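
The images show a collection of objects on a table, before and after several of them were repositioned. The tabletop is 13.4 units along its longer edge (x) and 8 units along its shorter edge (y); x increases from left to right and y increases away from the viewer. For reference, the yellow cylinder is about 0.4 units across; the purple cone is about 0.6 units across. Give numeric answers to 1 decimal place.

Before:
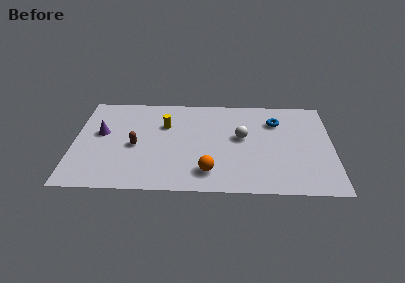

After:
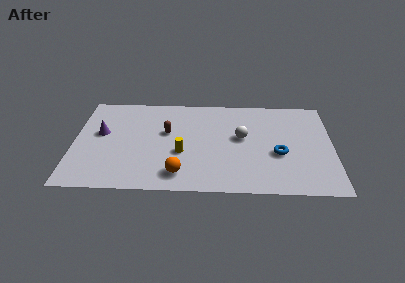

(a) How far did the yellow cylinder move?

2.5

The yellow cylinder was near (4.7, 5.4) before and (5.6, 3.1) after, so it travelled √(0.9² + 2.3²) ≈ 2.5 units.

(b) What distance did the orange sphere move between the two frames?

1.5

From (7.0, 1.6) to (5.5, 1.4), the orange sphere covered √(1.5² + 0.2²) ≈ 1.5 units.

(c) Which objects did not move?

the white sphere and the purple cone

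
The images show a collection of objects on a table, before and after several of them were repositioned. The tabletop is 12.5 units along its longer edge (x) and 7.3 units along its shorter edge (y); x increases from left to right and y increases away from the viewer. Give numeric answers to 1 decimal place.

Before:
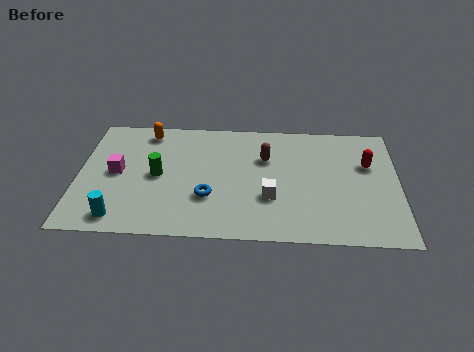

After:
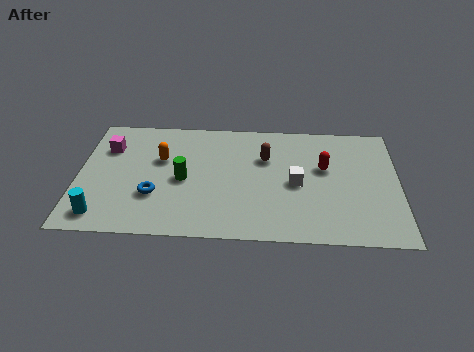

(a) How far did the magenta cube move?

1.6

The magenta cube was near (1.5, 3.7) before and (1.1, 5.2) after, so it travelled √(0.4² + 1.5²) ≈ 1.6 units.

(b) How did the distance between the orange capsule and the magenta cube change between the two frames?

-0.6

Before: roughly 2.8 units apart; after: 2.2. That's 0.6 units closer together.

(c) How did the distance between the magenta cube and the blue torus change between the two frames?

-0.4

The distance was about 3.8 in the first image and 3.4 in the second, so they moved 0.4 units closer together.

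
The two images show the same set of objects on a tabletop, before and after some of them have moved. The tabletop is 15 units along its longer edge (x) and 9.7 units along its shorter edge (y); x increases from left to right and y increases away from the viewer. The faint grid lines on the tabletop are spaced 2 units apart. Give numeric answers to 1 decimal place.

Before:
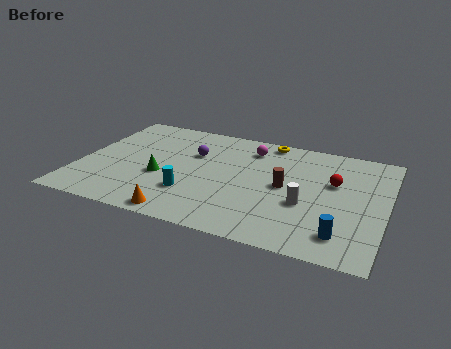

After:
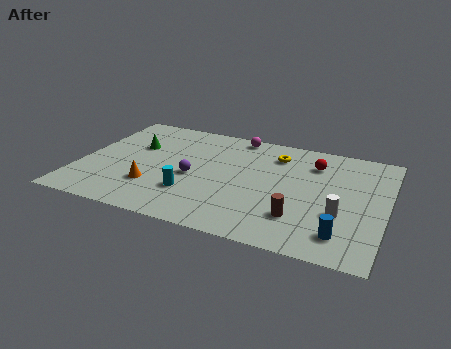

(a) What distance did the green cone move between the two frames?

2.9

From (4.1, 3.8) to (2.5, 6.2), the green cone covered √(1.6² + 2.4²) ≈ 2.9 units.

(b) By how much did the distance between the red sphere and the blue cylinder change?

+1.6

Before: roughly 4.3 units apart; after: 5.9. That's 1.6 units further apart.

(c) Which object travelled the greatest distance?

the green cone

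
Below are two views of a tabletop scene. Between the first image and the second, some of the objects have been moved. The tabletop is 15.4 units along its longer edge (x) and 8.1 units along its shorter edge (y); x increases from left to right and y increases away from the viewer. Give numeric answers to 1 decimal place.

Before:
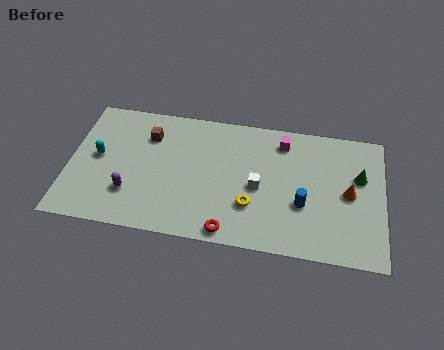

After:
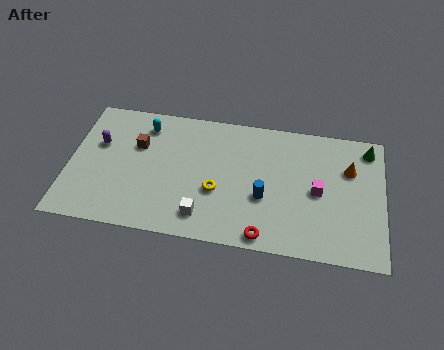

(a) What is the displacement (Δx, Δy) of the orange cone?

(0.0, 1.5)

From the two frames, the orange cone sits at roughly (13.7, 4.0) before and (13.7, 5.5) after.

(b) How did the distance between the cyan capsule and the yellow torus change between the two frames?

-2.7

They were about 7.8 units apart before and 5.1 after — 2.7 units closer together.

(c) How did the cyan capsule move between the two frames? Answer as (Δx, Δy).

(2.2, 2.3)

From the two frames, the cyan capsule sits at roughly (1.4, 4.3) before and (3.6, 6.6) after.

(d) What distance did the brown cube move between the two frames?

0.9

From (3.8, 6.0) to (3.3, 5.3), the brown cube covered √(0.5² + 0.7²) ≈ 0.9 units.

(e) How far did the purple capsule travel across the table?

3.3

The purple capsule was near (3.1, 2.3) before and (1.4, 5.1) after, so it travelled √(1.7² + 2.8²) ≈ 3.3 units.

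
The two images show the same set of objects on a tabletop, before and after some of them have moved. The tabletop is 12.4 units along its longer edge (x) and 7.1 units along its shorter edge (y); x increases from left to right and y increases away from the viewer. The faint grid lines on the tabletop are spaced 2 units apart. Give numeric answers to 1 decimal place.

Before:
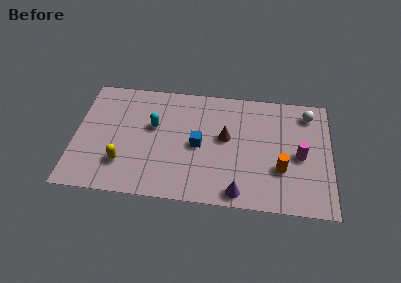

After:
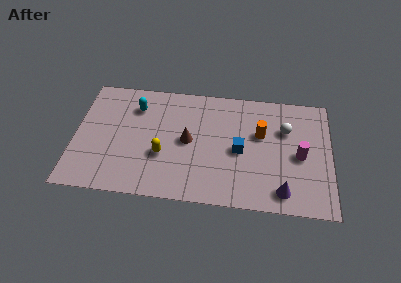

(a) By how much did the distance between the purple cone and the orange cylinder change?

+0.9

Before: roughly 2.6 units apart; after: 3.5. That's 0.9 units further apart.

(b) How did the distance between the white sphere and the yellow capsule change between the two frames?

-3.5

Before: roughly 9.8 units apart; after: 6.3. That's 3.5 units closer together.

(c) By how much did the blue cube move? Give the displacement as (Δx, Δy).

(2.0, -0.1)

The blue cube started near (6.0, 3.4) and ended near (8.0, 3.3).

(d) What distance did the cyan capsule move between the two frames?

1.4

From (3.8, 4.3) to (2.9, 5.4), the cyan capsule covered √(0.9² + 1.1²) ≈ 1.4 units.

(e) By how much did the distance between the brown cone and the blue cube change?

+1.1

Before: roughly 1.4 units apart; after: 2.5. That's 1.1 units further apart.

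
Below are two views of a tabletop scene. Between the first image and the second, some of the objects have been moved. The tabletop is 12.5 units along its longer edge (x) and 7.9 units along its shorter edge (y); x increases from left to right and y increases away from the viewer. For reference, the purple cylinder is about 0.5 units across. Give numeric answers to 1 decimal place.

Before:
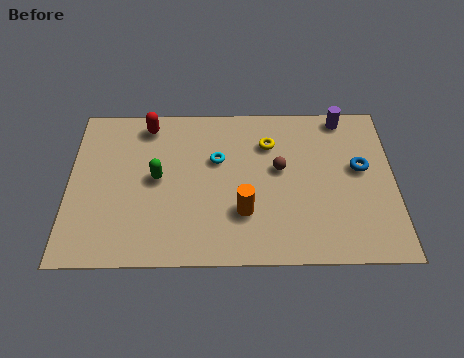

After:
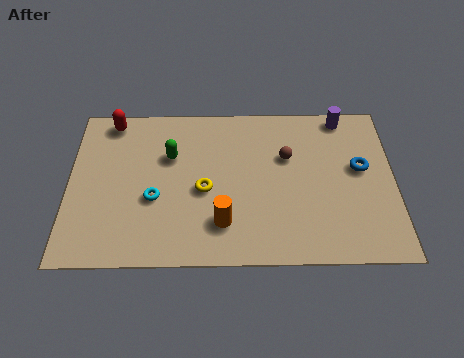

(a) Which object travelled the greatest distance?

the yellow torus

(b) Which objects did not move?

the purple cylinder and the blue torus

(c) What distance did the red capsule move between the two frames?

1.4

From (3.0, 6.8) to (1.6, 7.0), the red capsule covered √(1.4² + 0.2²) ≈ 1.4 units.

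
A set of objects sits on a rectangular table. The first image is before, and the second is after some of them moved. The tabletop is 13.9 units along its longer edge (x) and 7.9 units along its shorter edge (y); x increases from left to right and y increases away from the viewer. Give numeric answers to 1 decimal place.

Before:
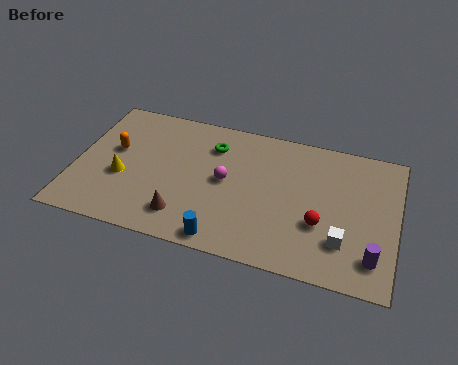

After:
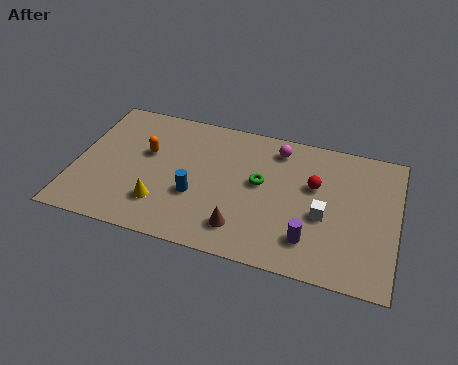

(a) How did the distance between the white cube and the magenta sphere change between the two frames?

-1.6

The distance was about 5.6 in the first image and 4.0 in the second, so they moved 1.6 units closer together.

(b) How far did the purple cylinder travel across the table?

2.7

The purple cylinder was near (13.0, 1.6) before and (10.3, 1.8) after, so it travelled √(2.7² + 0.2²) ≈ 2.7 units.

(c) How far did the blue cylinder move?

2.5

The blue cylinder was near (6.7, 0.8) before and (5.3, 2.9) after, so it travelled √(1.4² + 2.1²) ≈ 2.5 units.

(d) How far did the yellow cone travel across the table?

2.1

The yellow cone was near (2.1, 3.1) before and (3.9, 2.0) after, so it travelled √(1.8² + 1.1²) ≈ 2.1 units.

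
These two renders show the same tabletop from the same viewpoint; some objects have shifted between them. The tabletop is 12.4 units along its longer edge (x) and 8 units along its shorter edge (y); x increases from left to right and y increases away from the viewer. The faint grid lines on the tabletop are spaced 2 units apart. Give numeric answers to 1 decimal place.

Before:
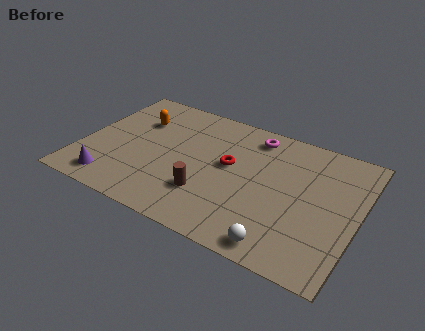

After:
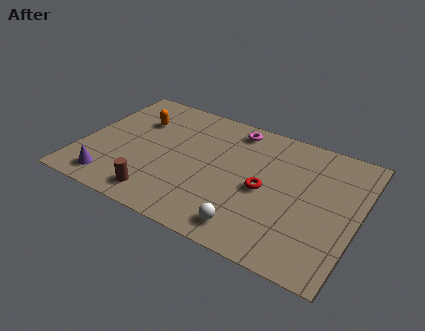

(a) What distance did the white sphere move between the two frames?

1.4

The white sphere was near (9.4, 0.9) before and (8.0, 1.2) after, so it travelled √(1.4² + 0.3²) ≈ 1.4 units.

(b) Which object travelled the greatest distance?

the brown cylinder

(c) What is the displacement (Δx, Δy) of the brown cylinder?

(-2.0, -1.1)

The brown cylinder started near (5.9, 2.3) and ended near (3.9, 1.2).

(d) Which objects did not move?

the orange capsule and the purple cone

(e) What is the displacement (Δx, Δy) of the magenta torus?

(-0.9, 0.1)

The magenta torus started near (7.4, 6.8) and ended near (6.5, 6.9).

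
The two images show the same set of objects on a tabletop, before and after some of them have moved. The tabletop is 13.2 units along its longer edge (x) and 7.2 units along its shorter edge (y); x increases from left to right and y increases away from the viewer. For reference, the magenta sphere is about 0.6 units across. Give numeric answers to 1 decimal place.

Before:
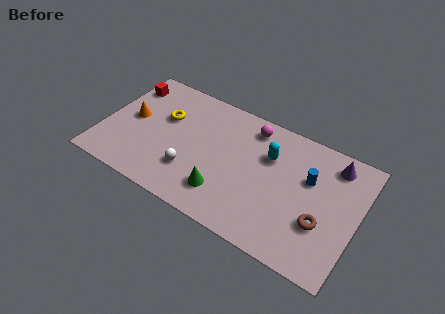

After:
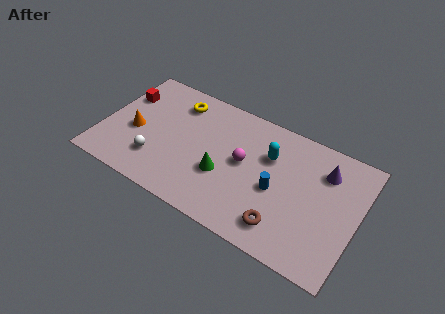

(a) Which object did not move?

the cyan capsule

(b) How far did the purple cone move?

0.7

The purple cone was near (11.7, 6.0) before and (11.3, 5.4) after, so it travelled √(0.4² + 0.6²) ≈ 0.7 units.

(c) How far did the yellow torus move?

1.3

The yellow torus was near (3.0, 4.6) before and (3.5, 5.8) after, so it travelled √(0.5² + 1.2²) ≈ 1.3 units.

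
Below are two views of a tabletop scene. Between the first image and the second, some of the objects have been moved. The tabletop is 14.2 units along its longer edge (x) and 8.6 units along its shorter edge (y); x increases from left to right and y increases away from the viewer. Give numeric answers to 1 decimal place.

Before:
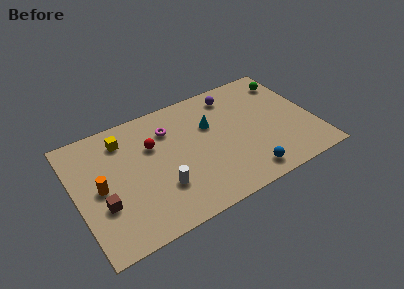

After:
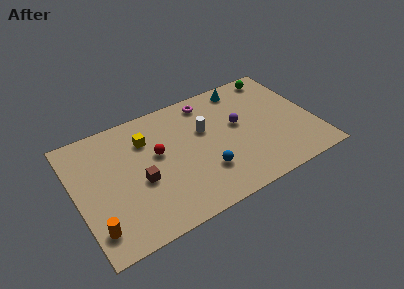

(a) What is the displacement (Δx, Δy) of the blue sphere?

(-2.3, 1.3)

From the two frames, the blue sphere sits at roughly (9.7, 1.2) before and (7.4, 2.5) after.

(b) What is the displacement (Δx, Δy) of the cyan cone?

(2.3, 1.9)

The cyan cone started near (8.2, 5.6) and ended near (10.5, 7.5).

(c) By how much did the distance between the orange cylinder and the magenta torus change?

+4.5

The distance was about 4.9 in the first image and 9.4 in the second, so they moved 4.5 units further apart.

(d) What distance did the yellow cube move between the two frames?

1.4

The yellow cube was near (3.1, 6.9) before and (4.4, 6.3) after, so it travelled √(1.3² + 0.6²) ≈ 1.4 units.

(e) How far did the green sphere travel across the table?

0.9

The green sphere moved from about (13.2, 6.9) to (12.6, 7.6), a distance of √(0.6² + 0.7²) ≈ 0.9.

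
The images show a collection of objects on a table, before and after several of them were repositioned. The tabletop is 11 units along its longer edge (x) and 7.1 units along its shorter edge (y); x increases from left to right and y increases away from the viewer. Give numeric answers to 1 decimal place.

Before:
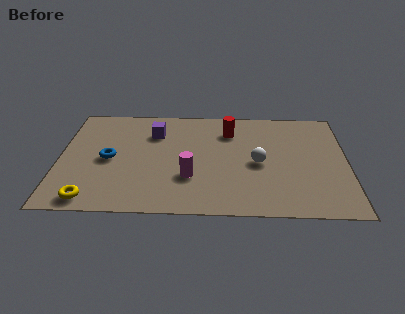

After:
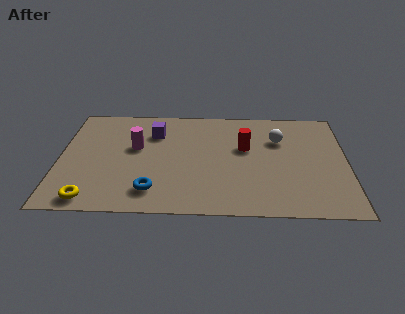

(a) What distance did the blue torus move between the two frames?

2.6

The blue torus moved from about (1.9, 3.4) to (3.6, 1.4), a distance of √(1.7² + 2.0²) ≈ 2.6.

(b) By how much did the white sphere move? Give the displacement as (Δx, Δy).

(0.8, 1.6)

The white sphere was at about (7.6, 3.3) and moved to about (8.4, 4.9).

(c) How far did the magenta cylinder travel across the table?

2.8

The magenta cylinder was near (5.0, 2.3) before and (2.9, 4.2) after, so it travelled √(2.1² + 1.9²) ≈ 2.8 units.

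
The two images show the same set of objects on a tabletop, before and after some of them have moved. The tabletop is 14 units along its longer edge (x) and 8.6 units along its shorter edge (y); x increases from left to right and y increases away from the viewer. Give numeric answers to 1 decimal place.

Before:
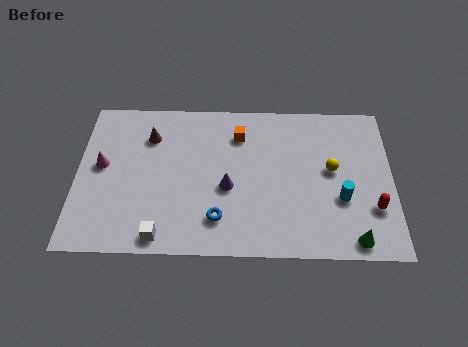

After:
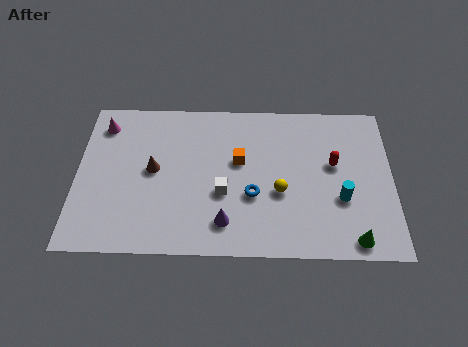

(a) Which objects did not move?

the cyan cylinder and the green cone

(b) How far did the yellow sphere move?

2.6

The yellow sphere was near (11.3, 4.7) before and (9.0, 3.4) after, so it travelled √(2.3² + 1.3²) ≈ 2.6 units.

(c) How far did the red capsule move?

2.9

The red capsule moved from about (13.1, 2.6) to (11.4, 5.0), a distance of √(1.7² + 2.4²) ≈ 2.9.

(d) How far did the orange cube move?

1.5

The orange cube moved from about (7.2, 6.6) to (7.2, 5.1), a distance of √(0.0² + 1.5²) ≈ 1.5.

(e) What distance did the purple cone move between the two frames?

1.9

The purple cone was near (6.7, 3.6) before and (6.6, 1.7) after, so it travelled √(0.1² + 1.9²) ≈ 1.9 units.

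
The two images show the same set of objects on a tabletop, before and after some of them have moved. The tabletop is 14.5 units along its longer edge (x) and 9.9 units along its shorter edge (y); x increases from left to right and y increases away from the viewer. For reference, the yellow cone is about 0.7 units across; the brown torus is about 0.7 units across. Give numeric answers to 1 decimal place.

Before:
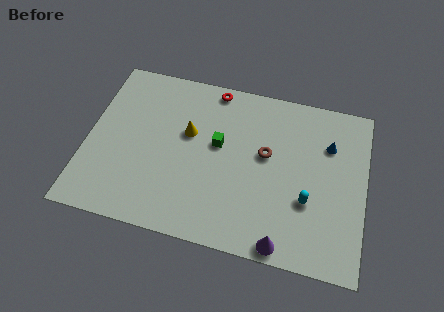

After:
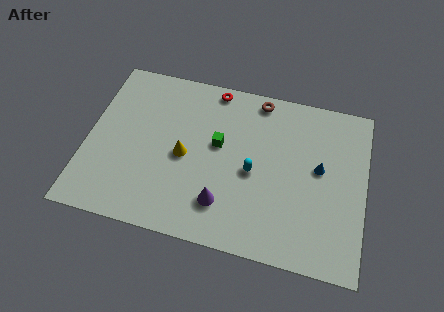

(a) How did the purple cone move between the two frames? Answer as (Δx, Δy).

(-3.2, 1.5)

The purple cone started near (10.5, 0.8) and ended near (7.3, 2.3).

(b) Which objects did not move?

the green cube and the red torus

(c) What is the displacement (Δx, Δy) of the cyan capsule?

(-2.9, 1.0)

The cyan capsule started near (11.6, 3.5) and ended near (8.7, 4.5).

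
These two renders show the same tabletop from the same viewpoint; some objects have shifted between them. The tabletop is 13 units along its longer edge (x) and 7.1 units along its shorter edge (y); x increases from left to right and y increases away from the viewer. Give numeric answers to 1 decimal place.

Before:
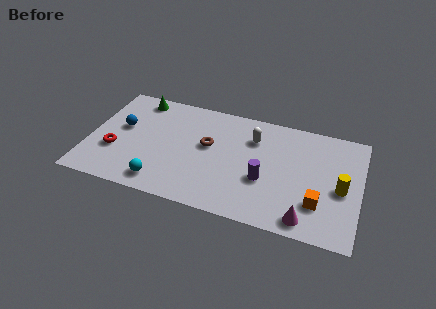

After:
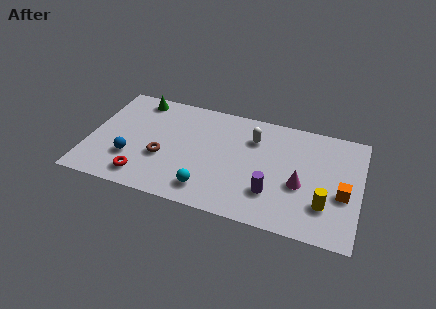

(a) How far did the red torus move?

2.0

The red torus moved from about (1.3, 2.5) to (2.8, 1.2), a distance of √(1.5² + 1.3²) ≈ 2.0.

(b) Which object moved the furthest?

the brown torus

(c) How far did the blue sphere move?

2.0

From (1.5, 4.1) to (2.1, 2.2), the blue sphere covered √(0.6² + 1.9²) ≈ 2.0 units.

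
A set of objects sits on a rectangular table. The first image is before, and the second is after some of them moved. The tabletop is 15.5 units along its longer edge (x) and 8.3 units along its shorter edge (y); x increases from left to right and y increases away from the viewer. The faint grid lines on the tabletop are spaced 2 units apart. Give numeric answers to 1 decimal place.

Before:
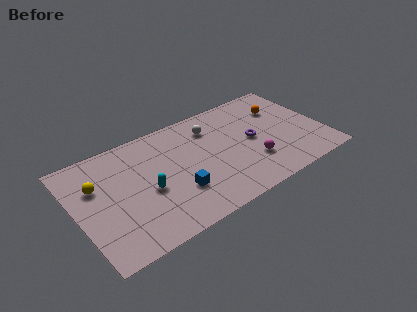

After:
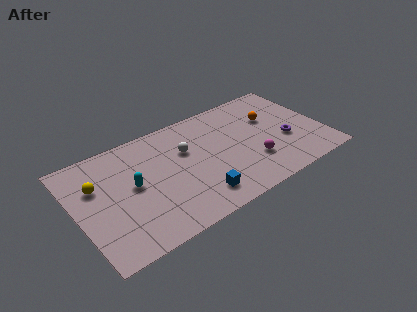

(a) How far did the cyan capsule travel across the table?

1.1

From (4.3, 3.6) to (3.5, 4.4), the cyan capsule covered √(0.8² + 0.8²) ≈ 1.1 units.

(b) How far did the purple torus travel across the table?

2.2

The purple torus was near (11.1, 4.2) before and (13.1, 3.2) after, so it travelled √(2.0² + 1.0²) ≈ 2.2 units.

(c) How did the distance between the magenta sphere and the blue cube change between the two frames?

-1.0

Before: roughly 4.8 units apart; after: 3.8. That's 1.0 units closer together.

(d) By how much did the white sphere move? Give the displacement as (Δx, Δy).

(-1.8, -1.0)

From the two frames, the white sphere sits at roughly (8.8, 6.4) before and (7.0, 5.4) after.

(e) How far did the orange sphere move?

0.9

The orange sphere was near (13.3, 5.9) before and (12.5, 5.4) after, so it travelled √(0.8² + 0.5²) ≈ 0.9 units.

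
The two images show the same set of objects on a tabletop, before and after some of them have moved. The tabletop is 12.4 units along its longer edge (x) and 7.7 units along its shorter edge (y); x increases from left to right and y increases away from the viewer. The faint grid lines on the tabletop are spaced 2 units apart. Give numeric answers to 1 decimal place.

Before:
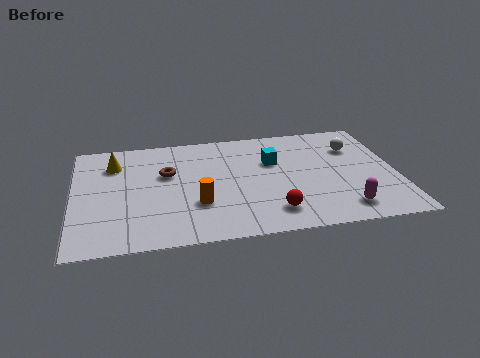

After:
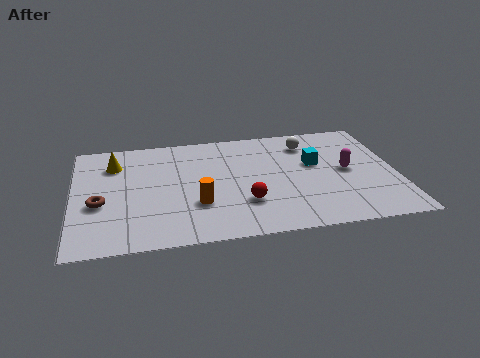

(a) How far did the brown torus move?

3.1

The brown torus moved from about (3.6, 4.8) to (1.0, 3.1), a distance of √(2.6² + 1.7²) ≈ 3.1.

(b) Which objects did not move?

the orange cylinder and the yellow cone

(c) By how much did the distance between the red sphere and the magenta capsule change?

+1.6

They were about 2.7 units apart before and 4.3 after — 1.6 units further apart.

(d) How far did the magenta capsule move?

2.6

From (10.2, 1.3) to (10.5, 3.9), the magenta capsule covered √(0.3² + 2.6²) ≈ 2.6 units.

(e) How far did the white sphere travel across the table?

1.9

The white sphere moved from about (10.9, 5.5) to (9.1, 6.1), a distance of √(1.8² + 0.6²) ≈ 1.9.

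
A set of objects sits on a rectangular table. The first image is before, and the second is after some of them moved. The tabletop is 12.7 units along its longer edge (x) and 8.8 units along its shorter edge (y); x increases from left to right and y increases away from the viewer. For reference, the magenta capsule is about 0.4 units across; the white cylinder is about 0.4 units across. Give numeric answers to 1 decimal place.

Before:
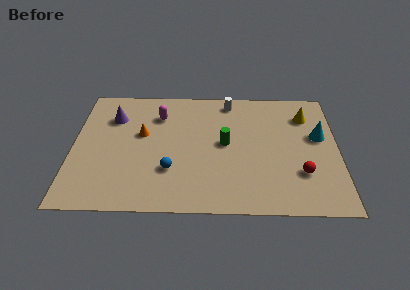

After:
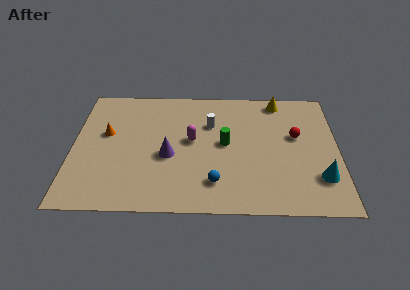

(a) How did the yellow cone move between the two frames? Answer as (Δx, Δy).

(-1.3, 1.1)

The yellow cone started near (11.2, 6.7) and ended near (9.9, 7.8).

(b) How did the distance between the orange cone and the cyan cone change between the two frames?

+2.1

The distance was about 8.5 in the first image and 10.6 in the second, so they moved 2.1 units further apart.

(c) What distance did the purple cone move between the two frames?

3.8

From (1.9, 6.4) to (4.6, 3.7), the purple cone covered √(2.7² + 2.7²) ≈ 3.8 units.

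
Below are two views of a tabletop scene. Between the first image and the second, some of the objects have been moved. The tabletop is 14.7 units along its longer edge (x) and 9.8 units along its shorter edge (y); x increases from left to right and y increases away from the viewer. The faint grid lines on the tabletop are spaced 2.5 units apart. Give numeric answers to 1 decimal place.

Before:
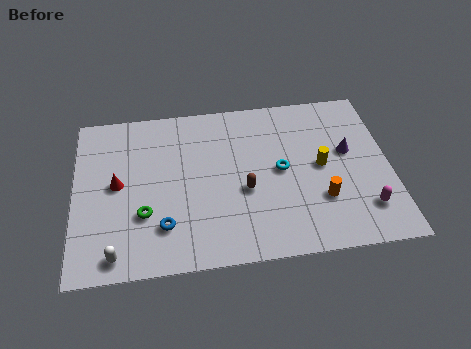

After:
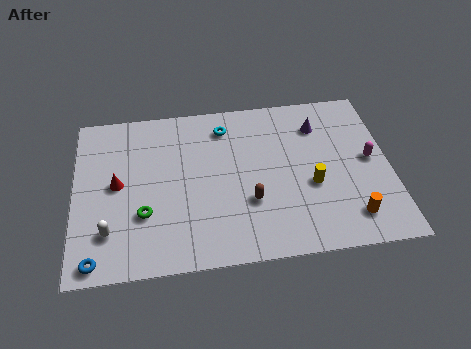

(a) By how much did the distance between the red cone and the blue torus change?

+0.9

The distance was about 3.4 in the first image and 4.3 in the second, so they moved 0.9 units further apart.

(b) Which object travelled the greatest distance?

the cyan torus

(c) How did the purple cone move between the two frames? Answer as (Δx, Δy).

(-1.3, 1.8)

The purple cone was at about (12.8, 5.7) and moved to about (11.5, 7.5).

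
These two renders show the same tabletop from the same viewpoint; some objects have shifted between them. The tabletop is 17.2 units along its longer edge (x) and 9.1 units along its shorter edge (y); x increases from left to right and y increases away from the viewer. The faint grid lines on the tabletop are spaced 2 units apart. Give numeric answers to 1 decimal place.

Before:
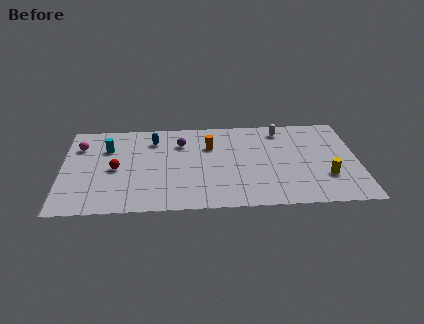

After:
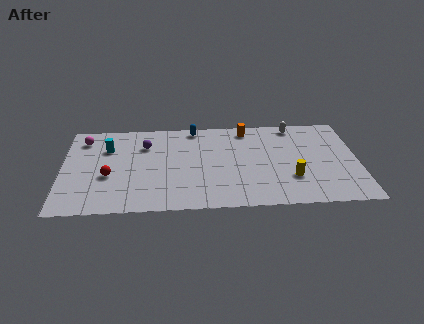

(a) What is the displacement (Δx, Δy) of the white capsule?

(0.8, 0.4)

From the two frames, the white capsule sits at roughly (12.8, 7.7) before and (13.6, 8.1) after.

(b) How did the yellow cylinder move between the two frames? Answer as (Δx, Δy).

(-2.0, 0.0)

The yellow cylinder was at about (15.3, 2.8) and moved to about (13.3, 2.8).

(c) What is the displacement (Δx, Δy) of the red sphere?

(-0.4, -0.7)

The red sphere started near (3.1, 4.3) and ended near (2.7, 3.6).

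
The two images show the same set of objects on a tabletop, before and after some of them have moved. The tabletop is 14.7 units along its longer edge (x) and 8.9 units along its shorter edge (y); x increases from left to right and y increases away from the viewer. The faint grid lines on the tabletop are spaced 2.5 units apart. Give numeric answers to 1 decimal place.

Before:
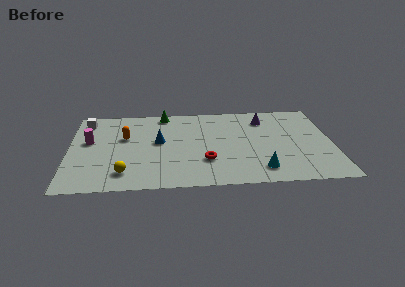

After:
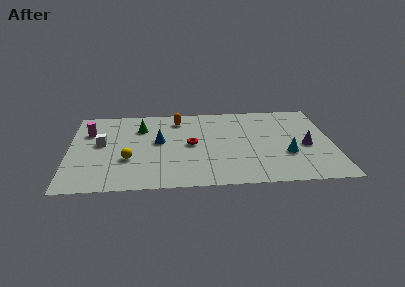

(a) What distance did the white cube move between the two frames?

2.7

The white cube was near (0.9, 7.4) before and (1.8, 4.9) after, so it travelled √(0.9² + 2.5²) ≈ 2.7 units.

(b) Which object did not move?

the blue cone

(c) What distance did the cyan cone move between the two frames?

2.1

The cyan cone moved from about (10.6, 1.6) to (12.1, 3.1), a distance of √(1.5² + 1.5²) ≈ 2.1.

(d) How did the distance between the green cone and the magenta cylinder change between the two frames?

-2.1

They were about 5.0 units apart before and 2.9 after — 2.1 units closer together.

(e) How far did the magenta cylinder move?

1.0

From (1.1, 5.2) to (1.1, 6.2), the magenta cylinder covered √(0.0² + 1.0²) ≈ 1.0 units.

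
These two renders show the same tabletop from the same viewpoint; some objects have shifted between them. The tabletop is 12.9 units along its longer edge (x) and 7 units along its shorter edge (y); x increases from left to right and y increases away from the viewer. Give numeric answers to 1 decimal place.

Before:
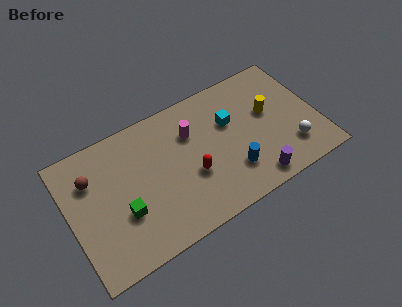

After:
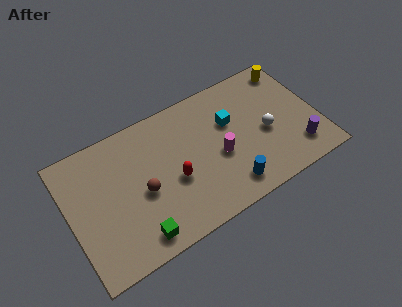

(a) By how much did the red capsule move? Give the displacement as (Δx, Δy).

(-0.9, 0.2)

The red capsule started near (6.2, 2.7) and ended near (5.3, 2.9).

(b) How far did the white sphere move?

1.8

From (11.3, 1.7) to (10.2, 3.1), the white sphere covered √(1.1² + 1.4²) ≈ 1.8 units.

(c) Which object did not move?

the cyan cube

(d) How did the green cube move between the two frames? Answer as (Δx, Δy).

(0.5, -1.5)

The green cube started near (2.6, 2.5) and ended near (3.1, 1.0).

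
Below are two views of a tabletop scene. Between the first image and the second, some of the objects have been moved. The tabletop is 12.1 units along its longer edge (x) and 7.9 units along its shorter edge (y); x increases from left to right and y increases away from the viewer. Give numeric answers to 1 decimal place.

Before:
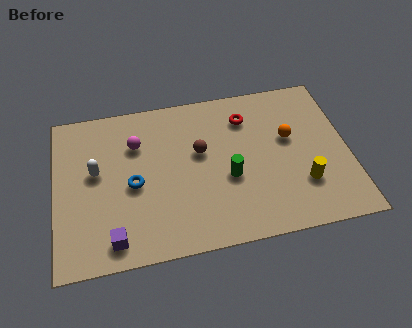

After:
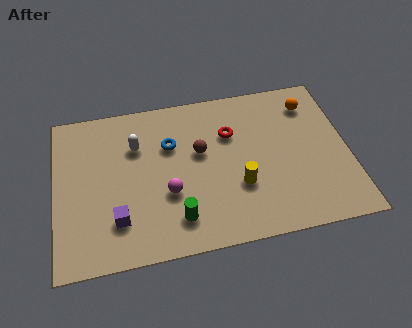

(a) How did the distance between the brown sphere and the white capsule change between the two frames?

-1.6

They were about 4.3 units apart before and 2.7 after — 1.6 units closer together.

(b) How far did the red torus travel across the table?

1.0

The red torus was near (8.0, 6.1) before and (7.3, 5.4) after, so it travelled √(0.7² + 0.7²) ≈ 1.0 units.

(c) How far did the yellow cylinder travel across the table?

2.6

From (10.1, 2.3) to (7.5, 2.7), the yellow cylinder covered √(2.6² + 0.4²) ≈ 2.6 units.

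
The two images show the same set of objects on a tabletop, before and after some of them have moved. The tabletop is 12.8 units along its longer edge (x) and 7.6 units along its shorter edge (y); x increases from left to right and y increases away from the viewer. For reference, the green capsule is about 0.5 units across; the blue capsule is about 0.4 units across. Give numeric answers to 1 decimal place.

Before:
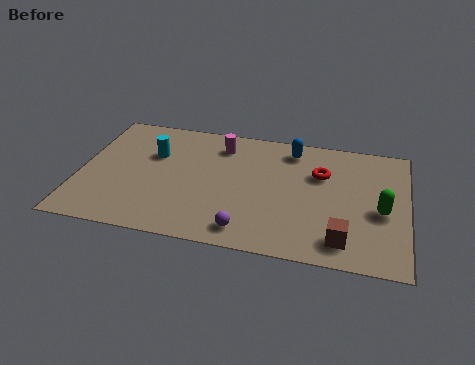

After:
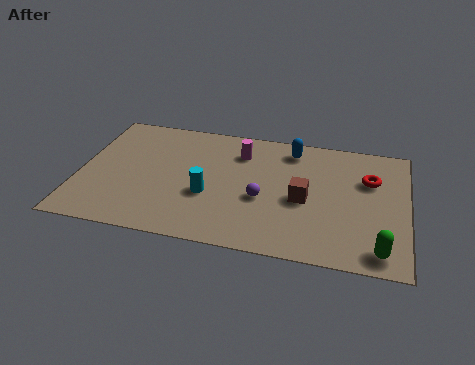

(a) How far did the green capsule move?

2.3

The green capsule moved from about (11.8, 3.3) to (11.8, 1.0), a distance of √(0.0² + 2.3²) ≈ 2.3.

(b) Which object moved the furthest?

the cyan cylinder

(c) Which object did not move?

the blue capsule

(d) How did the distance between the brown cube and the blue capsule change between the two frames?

-2.5

They were about 5.6 units apart before and 3.1 after — 2.5 units closer together.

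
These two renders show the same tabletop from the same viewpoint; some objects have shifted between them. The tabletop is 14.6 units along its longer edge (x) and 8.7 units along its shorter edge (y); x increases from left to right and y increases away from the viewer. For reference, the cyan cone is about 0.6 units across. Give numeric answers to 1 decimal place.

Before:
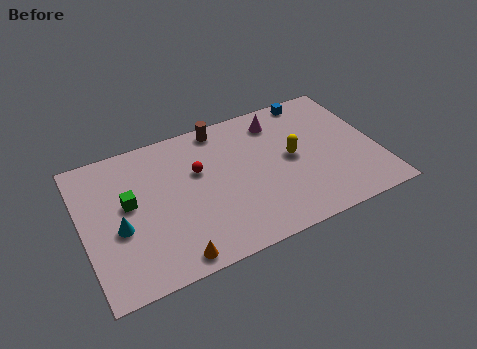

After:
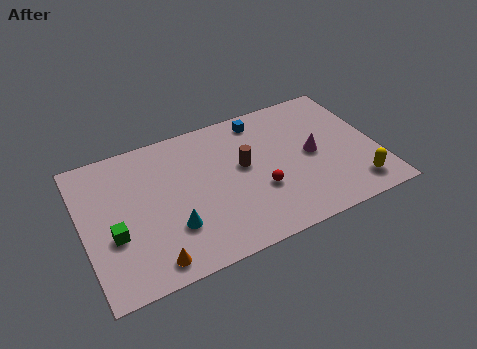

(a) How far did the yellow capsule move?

4.1

From (10.4, 4.5) to (13.2, 1.5), the yellow capsule covered √(2.8² + 3.0²) ≈ 4.1 units.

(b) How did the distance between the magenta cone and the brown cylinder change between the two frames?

+0.6

Before: roughly 2.9 units apart; after: 3.5. That's 0.6 units further apart.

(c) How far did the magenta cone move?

3.1

From (10.0, 7.1) to (11.4, 4.3), the magenta cone covered √(1.4² + 2.8²) ≈ 3.1 units.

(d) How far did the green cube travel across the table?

1.8

The green cube was near (2.3, 4.9) before and (1.4, 3.3) after, so it travelled √(0.9² + 1.6²) ≈ 1.8 units.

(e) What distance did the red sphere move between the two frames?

3.7

The red sphere was near (5.8, 5.5) before and (8.6, 3.1) after, so it travelled √(2.8² + 2.4²) ≈ 3.7 units.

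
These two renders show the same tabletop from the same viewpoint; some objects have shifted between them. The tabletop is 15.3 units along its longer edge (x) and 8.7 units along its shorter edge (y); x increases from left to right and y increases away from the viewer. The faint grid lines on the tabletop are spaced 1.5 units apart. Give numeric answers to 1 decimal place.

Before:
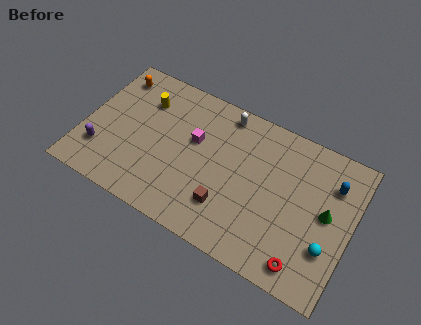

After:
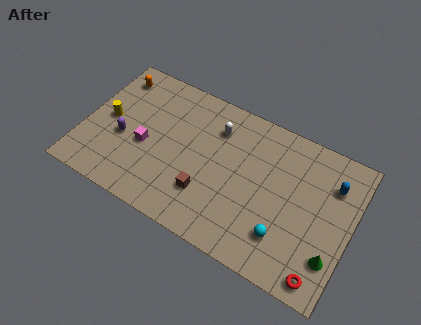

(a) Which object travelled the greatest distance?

the magenta cube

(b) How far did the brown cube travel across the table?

1.2

From (8.5, 2.3) to (7.3, 2.5), the brown cube covered √(1.2² + 0.2²) ≈ 1.2 units.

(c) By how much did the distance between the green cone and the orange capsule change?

+1.2

Before: roughly 13.0 units apart; after: 14.2. That's 1.2 units further apart.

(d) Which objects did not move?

the orange capsule and the blue capsule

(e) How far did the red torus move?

1.0

The red torus was near (13.1, 1.2) before and (14.1, 1.0) after, so it travelled √(1.0² + 0.2²) ≈ 1.0 units.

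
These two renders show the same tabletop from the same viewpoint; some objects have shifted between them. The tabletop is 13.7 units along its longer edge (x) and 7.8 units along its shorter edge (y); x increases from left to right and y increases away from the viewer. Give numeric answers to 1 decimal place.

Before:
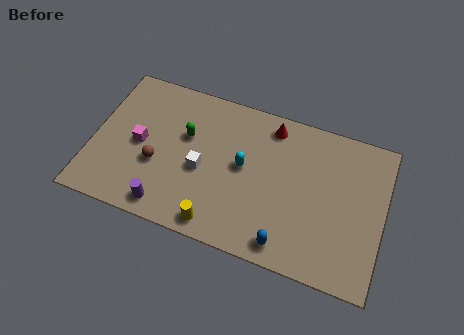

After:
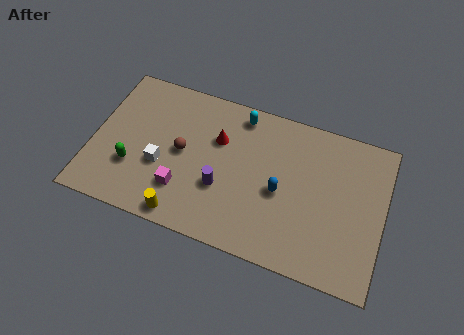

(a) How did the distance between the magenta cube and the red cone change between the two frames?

-3.3

Before: roughly 6.7 units apart; after: 3.4. That's 3.3 units closer together.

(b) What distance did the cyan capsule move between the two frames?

2.6

The cyan capsule was near (7.1, 4.2) before and (6.7, 6.8) after, so it travelled √(0.4² + 2.6²) ≈ 2.6 units.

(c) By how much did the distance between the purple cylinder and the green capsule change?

+0.3

Before: roughly 3.9 units apart; after: 4.2. That's 0.3 units further apart.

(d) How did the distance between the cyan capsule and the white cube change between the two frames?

+3.0

Before: roughly 2.1 units apart; after: 5.1. That's 3.0 units further apart.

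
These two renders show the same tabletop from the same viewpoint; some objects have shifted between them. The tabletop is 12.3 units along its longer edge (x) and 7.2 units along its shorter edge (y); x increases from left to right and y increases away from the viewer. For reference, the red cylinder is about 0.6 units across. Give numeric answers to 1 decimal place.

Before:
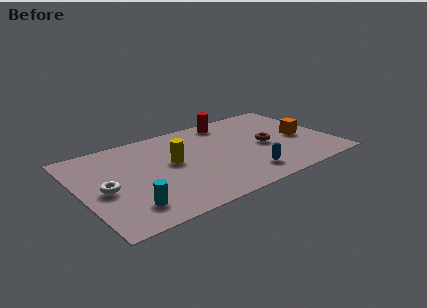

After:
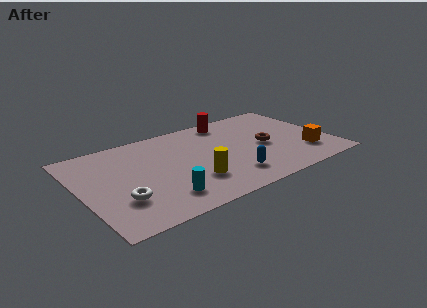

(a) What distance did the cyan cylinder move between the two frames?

1.6

The cyan cylinder was near (2.0, 1.5) before and (3.6, 1.5) after, so it travelled √(1.6² + 0.0²) ≈ 1.6 units.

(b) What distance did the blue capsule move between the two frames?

0.7

The blue capsule moved from about (7.7, 1.4) to (7.0, 1.6), a distance of √(0.7² + 0.2²) ≈ 0.7.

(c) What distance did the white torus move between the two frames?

1.3

From (1.1, 3.3) to (1.7, 2.2), the white torus covered √(0.6² + 1.1²) ≈ 1.3 units.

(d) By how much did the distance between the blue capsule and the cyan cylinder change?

-2.3

Before: roughly 5.7 units apart; after: 3.4. That's 2.3 units closer together.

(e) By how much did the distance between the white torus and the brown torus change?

-0.5

Before: roughly 8.0 units apart; after: 7.5. That's 0.5 units closer together.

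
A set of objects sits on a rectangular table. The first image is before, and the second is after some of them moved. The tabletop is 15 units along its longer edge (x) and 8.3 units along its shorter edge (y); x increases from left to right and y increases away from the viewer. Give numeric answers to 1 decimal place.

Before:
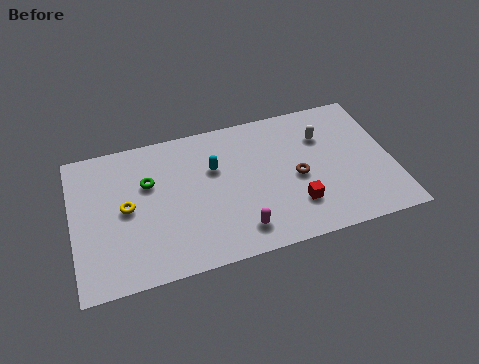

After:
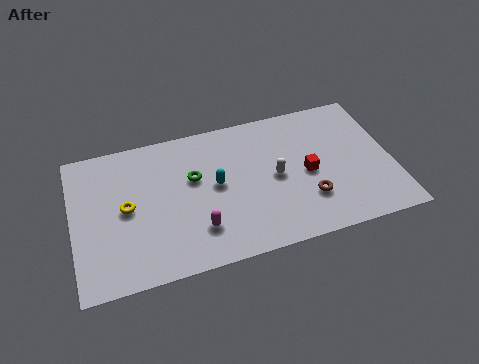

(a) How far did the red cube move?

1.8

The red cube moved from about (10.3, 2.2) to (11.0, 3.9), a distance of √(0.7² + 1.7²) ≈ 1.8.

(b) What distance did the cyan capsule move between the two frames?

1.0

The cyan capsule moved from about (6.7, 5.4) to (6.7, 4.4), a distance of √(0.0² + 1.0²) ≈ 1.0.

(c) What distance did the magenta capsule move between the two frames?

2.0

From (7.6, 1.5) to (5.7, 2.1), the magenta capsule covered √(1.9² + 0.6²) ≈ 2.0 units.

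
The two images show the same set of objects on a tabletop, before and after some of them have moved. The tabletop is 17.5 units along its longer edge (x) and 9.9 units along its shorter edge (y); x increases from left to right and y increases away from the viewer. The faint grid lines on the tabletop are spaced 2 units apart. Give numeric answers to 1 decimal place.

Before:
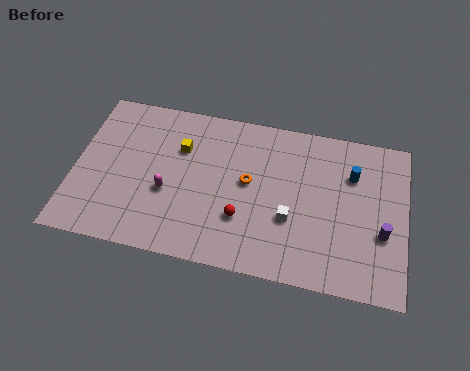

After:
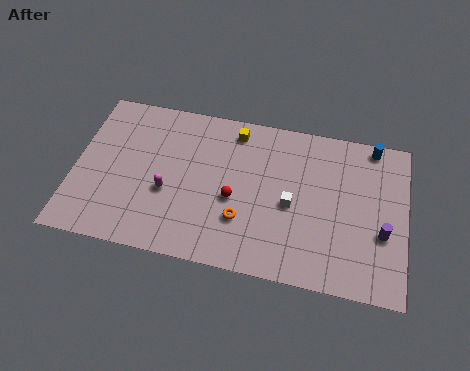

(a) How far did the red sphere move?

1.2

From (9.0, 3.1) to (8.5, 4.2), the red sphere covered √(0.5² + 1.1²) ≈ 1.2 units.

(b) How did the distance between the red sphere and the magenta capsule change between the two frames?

-0.6

The distance was about 4.1 in the first image and 3.5 in the second, so they moved 0.6 units closer together.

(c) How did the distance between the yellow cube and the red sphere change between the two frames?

-0.8

They were about 5.1 units apart before and 4.3 after — 0.8 units closer together.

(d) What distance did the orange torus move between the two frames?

2.4

The orange torus was near (9.2, 5.4) before and (9.0, 3.0) after, so it travelled √(0.2² + 2.4²) ≈ 2.4 units.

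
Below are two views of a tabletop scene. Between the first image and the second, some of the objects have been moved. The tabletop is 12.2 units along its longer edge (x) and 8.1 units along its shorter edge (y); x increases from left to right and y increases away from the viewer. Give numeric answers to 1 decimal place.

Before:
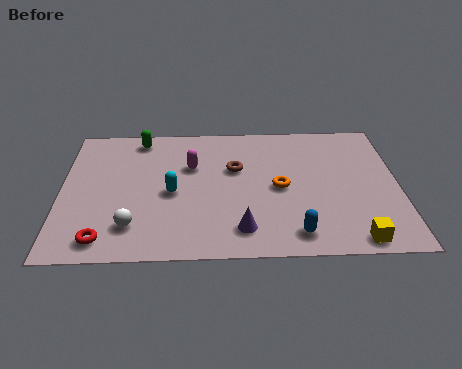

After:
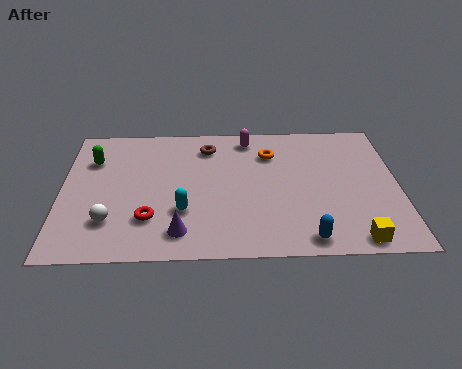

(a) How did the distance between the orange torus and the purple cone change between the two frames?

+2.9

Before: roughly 2.8 units apart; after: 5.7. That's 2.9 units further apart.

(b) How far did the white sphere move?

0.9

From (2.6, 1.8) to (1.8, 2.1), the white sphere covered √(0.8² + 0.3²) ≈ 0.9 units.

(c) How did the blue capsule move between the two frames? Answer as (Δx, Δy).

(0.4, -0.3)

The blue capsule was at about (8.4, 1.2) and moved to about (8.8, 0.9).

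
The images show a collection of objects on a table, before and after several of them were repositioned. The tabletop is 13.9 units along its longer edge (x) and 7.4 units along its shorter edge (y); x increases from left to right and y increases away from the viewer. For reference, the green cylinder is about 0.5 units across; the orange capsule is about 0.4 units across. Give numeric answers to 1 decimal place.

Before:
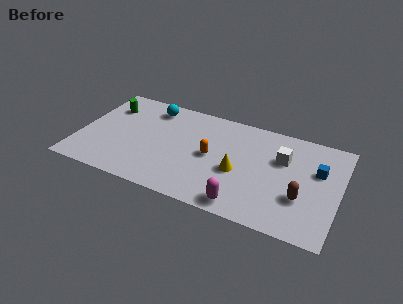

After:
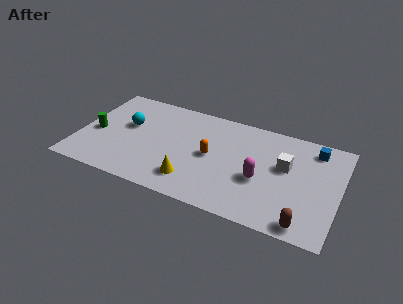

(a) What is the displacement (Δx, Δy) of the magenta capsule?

(0.7, 2.1)

The magenta capsule was at about (9.1, 0.9) and moved to about (9.8, 3.0).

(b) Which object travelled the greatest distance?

the yellow cone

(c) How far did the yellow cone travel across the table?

2.7

The yellow cone moved from about (8.6, 3.1) to (6.3, 1.6), a distance of √(2.3² + 1.5²) ≈ 2.7.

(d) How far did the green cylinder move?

2.2

From (1.3, 5.5) to (0.9, 3.3), the green cylinder covered √(0.4² + 2.2²) ≈ 2.2 units.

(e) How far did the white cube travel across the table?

0.5

The white cube was near (10.8, 4.9) before and (11.0, 4.4) after, so it travelled √(0.2² + 0.5²) ≈ 0.5 units.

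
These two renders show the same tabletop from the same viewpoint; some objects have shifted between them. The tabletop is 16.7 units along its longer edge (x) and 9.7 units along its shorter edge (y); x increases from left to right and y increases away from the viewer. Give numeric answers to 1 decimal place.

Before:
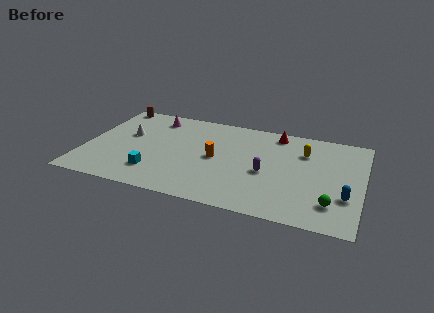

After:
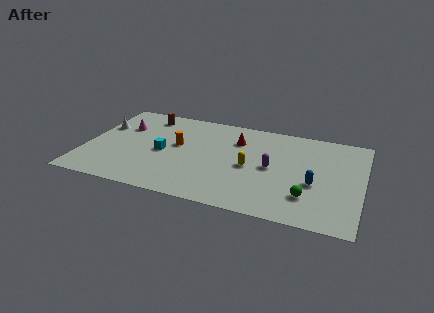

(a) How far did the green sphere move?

1.4

The green sphere was near (15.0, 2.2) before and (13.6, 2.5) after, so it travelled √(1.4² + 0.3²) ≈ 1.4 units.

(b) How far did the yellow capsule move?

4.0

The yellow capsule moved from about (13.1, 7.0) to (10.0, 4.5), a distance of √(3.1² + 2.5²) ≈ 4.0.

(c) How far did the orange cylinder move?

2.5

The orange cylinder moved from about (7.9, 4.8) to (5.5, 5.5), a distance of √(2.4² + 0.7²) ≈ 2.5.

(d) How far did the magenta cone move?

2.3

From (3.8, 8.1) to (2.0, 6.6), the magenta cone covered √(1.8² + 1.5²) ≈ 2.3 units.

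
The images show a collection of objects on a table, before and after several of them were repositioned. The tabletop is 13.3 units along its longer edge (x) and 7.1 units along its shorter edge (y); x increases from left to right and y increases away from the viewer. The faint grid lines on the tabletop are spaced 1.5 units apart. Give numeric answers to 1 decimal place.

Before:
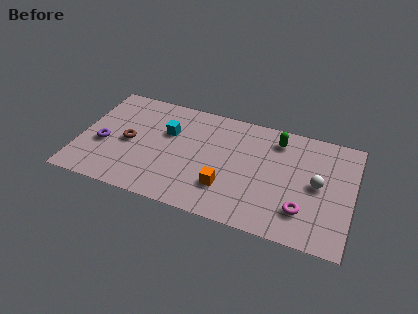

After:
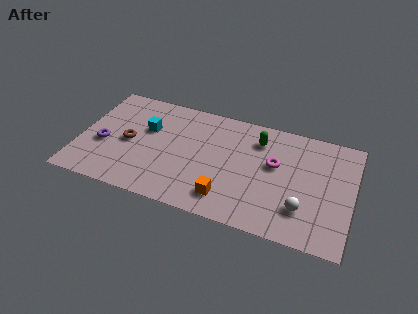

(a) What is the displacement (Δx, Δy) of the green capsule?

(-0.9, -0.3)

The green capsule was at about (9.5, 5.8) and moved to about (8.6, 5.5).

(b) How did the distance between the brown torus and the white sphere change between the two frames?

-0.5

Before: roughly 9.2 units apart; after: 8.7. That's 0.5 units closer together.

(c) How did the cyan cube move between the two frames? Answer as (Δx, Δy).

(-1.0, -0.1)

The cyan cube was at about (4.2, 4.6) and moved to about (3.2, 4.5).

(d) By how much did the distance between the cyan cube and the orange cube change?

+1.2

Before: roughly 4.0 units apart; after: 5.2. That's 1.2 units further apart.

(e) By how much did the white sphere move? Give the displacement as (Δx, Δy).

(-0.6, -1.7)

The white sphere was at about (11.6, 3.6) and moved to about (11.0, 1.9).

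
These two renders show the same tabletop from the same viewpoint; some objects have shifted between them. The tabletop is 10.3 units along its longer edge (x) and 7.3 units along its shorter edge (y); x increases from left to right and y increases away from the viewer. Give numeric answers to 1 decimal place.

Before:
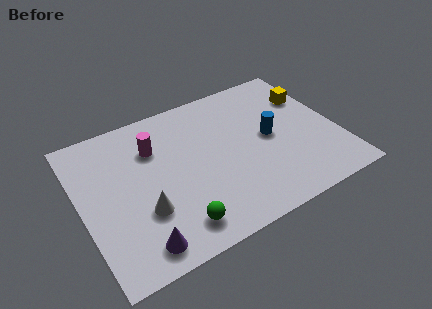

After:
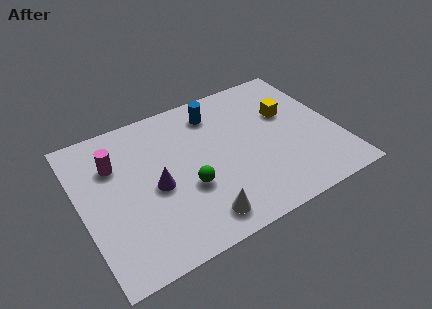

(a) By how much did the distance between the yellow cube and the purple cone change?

-2.9

They were about 8.6 units apart before and 5.7 after — 2.9 units closer together.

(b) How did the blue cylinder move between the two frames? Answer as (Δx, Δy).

(-1.9, 2.2)

From the two frames, the blue cylinder sits at roughly (7.6, 3.7) before and (5.7, 5.9) after.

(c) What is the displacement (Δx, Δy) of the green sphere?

(0.7, 1.5)

The green sphere started near (3.4, 1.2) and ended near (4.1, 2.7).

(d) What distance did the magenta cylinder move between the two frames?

1.6

The magenta cylinder was near (3.1, 5.2) before and (1.5, 5.1) after, so it travelled √(1.6² + 0.1²) ≈ 1.6 units.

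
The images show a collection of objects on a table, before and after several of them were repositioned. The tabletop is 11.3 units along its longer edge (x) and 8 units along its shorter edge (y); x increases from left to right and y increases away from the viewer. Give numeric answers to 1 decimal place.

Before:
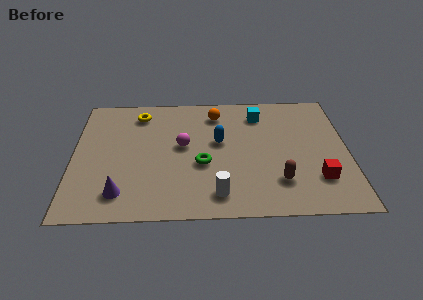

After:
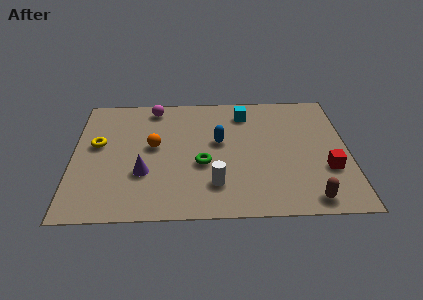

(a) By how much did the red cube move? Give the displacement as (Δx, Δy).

(0.4, 0.6)

From the two frames, the red cube sits at roughly (10.0, 2.1) before and (10.4, 2.7) after.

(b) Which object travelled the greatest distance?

the orange sphere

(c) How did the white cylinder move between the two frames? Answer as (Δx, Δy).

(-0.1, 0.6)

From the two frames, the white cylinder sits at roughly (5.9, 1.3) before and (5.8, 1.9) after.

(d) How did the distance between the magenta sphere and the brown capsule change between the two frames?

+4.2

Before: roughly 4.6 units apart; after: 8.8. That's 4.2 units further apart.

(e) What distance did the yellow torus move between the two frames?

2.6

From (2.7, 6.6) to (1.0, 4.6), the yellow torus covered √(1.7² + 2.0²) ≈ 2.6 units.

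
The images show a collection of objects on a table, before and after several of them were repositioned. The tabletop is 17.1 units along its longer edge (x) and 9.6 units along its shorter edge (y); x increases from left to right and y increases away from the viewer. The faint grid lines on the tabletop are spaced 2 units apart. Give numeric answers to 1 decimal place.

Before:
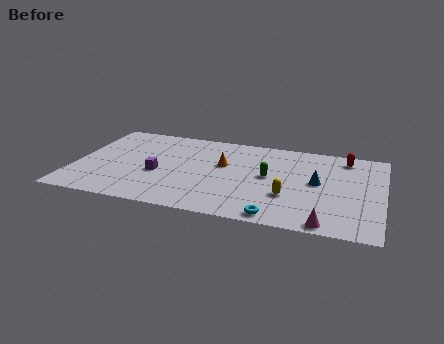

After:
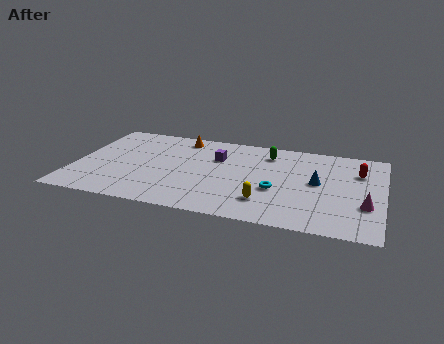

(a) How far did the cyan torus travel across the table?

2.8

The cyan torus moved from about (11.5, 0.9) to (11.3, 3.7), a distance of √(0.2² + 2.8²) ≈ 2.8.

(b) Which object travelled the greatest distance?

the purple cube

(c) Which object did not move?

the blue cone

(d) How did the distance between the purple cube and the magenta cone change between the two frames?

-1.0

The distance was about 10.0 in the first image and 9.0 in the second, so they moved 1.0 units closer together.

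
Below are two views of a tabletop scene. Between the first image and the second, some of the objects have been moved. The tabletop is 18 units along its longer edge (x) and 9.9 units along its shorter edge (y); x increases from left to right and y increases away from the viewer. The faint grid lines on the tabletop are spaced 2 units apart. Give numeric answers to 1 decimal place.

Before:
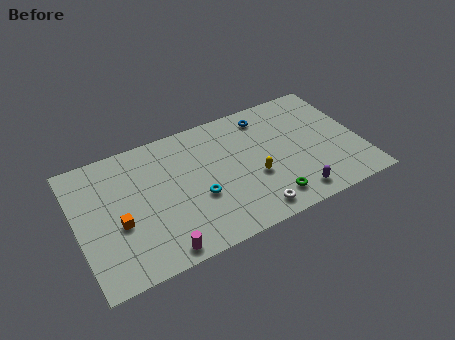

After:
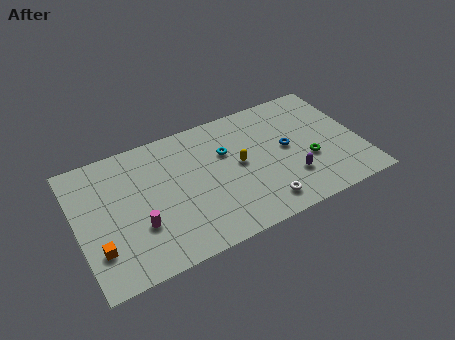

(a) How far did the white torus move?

0.8

The white torus was near (10.6, 1.3) before and (11.3, 1.6) after, so it travelled √(0.7² + 0.3²) ≈ 0.8 units.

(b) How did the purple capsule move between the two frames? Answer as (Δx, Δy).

(0.0, 1.4)

From the two frames, the purple capsule sits at roughly (13.3, 1.4) before and (13.3, 2.8) after.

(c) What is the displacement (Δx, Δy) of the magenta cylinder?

(-1.0, 2.3)

The magenta cylinder was at about (4.7, 1.0) and moved to about (3.7, 3.3).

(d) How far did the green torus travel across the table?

3.4

The green torus was near (11.8, 1.7) before and (14.6, 3.7) after, so it travelled √(2.8² + 2.0²) ≈ 3.4 units.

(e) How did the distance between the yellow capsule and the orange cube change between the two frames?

+0.9

The distance was about 8.6 in the first image and 9.5 in the second, so they moved 0.9 units further apart.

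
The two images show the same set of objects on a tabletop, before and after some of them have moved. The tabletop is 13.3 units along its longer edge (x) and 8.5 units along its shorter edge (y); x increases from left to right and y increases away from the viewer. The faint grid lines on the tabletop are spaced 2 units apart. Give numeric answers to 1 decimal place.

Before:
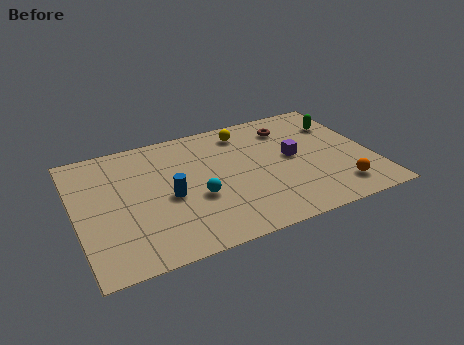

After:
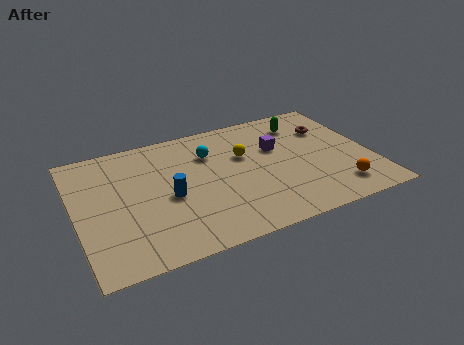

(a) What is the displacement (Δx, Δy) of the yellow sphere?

(-0.2, -1.7)

The yellow sphere started near (7.9, 7.1) and ended near (7.7, 5.4).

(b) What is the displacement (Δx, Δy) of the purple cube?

(-0.6, 0.9)

From the two frames, the purple cube sits at roughly (9.8, 4.5) before and (9.2, 5.4) after.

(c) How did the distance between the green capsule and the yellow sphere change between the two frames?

-1.2

They were about 4.4 units apart before and 3.2 after — 1.2 units closer together.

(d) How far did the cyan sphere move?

2.9

From (5.3, 3.3) to (6.2, 6.1), the cyan sphere covered √(0.9² + 2.8²) ≈ 2.9 units.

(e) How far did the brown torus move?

1.9

The brown torus was near (9.9, 6.7) before and (11.7, 6.0) after, so it travelled √(1.8² + 0.7²) ≈ 1.9 units.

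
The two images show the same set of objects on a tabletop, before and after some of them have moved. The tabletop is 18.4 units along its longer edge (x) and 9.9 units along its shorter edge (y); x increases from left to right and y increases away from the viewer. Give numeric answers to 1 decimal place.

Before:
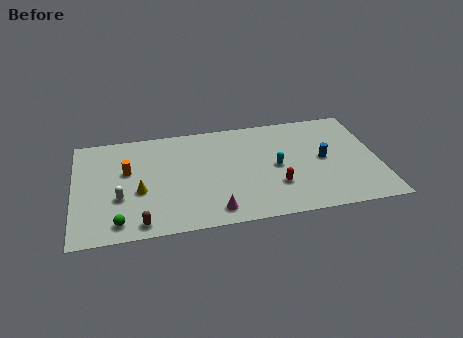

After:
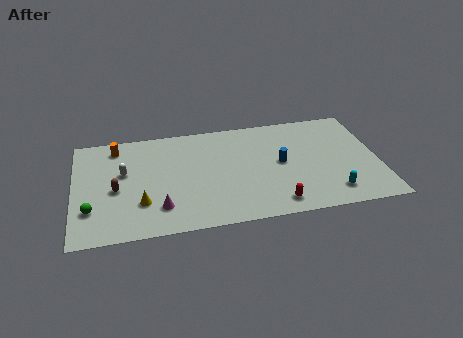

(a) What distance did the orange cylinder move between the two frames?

2.5

The orange cylinder moved from about (3.2, 6.0) to (2.6, 8.4), a distance of √(0.6² + 2.4²) ≈ 2.5.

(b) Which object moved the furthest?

the cyan capsule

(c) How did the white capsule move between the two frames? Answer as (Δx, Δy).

(0.3, 2.3)

The white capsule was at about (2.7, 3.6) and moved to about (3.0, 5.9).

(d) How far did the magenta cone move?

3.3

From (8.3, 1.4) to (5.1, 2.3), the magenta cone covered √(3.2² + 0.9²) ≈ 3.3 units.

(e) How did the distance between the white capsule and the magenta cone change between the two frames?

-1.8

Before: roughly 6.0 units apart; after: 4.2. That's 1.8 units closer together.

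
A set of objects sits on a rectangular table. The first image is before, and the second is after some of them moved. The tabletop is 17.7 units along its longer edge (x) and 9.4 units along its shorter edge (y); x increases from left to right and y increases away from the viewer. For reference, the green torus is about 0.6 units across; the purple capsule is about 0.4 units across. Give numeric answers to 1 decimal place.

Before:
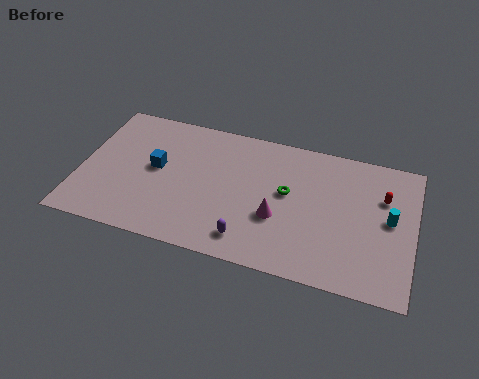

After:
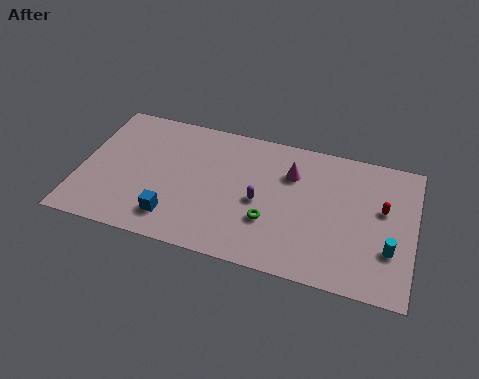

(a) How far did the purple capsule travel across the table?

2.7

The purple capsule moved from about (9.2, 1.6) to (9.6, 4.3), a distance of √(0.4² + 2.7²) ≈ 2.7.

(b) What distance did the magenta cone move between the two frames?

3.2

The magenta cone moved from about (10.6, 3.5) to (11.1, 6.7), a distance of √(0.5² + 3.2²) ≈ 3.2.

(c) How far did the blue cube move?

3.4

The blue cube was near (4.0, 5.1) before and (5.2, 1.9) after, so it travelled √(1.2² + 3.2²) ≈ 3.4 units.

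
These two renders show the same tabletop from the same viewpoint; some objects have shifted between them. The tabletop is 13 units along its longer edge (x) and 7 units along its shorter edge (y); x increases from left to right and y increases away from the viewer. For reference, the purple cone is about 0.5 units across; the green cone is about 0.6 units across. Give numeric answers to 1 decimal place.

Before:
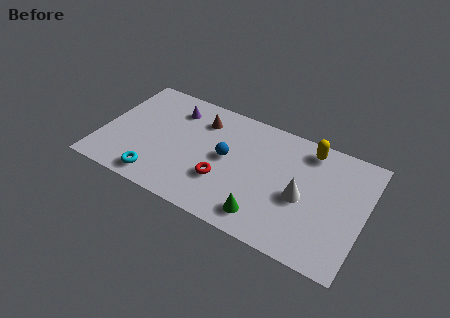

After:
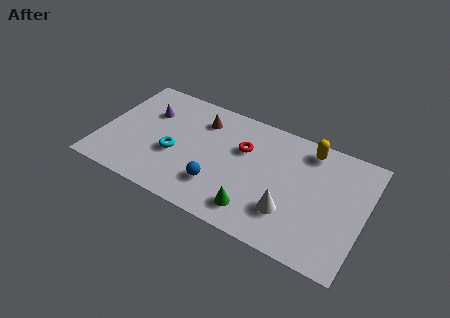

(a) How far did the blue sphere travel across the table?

1.8

The blue sphere moved from about (6.2, 3.7) to (6.0, 1.9), a distance of √(0.2² + 1.8²) ≈ 1.8.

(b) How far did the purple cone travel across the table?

1.4

The purple cone moved from about (3.3, 5.5) to (2.1, 4.8), a distance of √(1.2² + 0.7²) ≈ 1.4.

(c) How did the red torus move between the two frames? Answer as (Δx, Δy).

(0.7, 2.3)

From the two frames, the red torus sits at roughly (6.2, 2.3) before and (6.9, 4.6) after.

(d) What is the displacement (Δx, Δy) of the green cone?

(-0.5, 0.1)

The green cone was at about (8.4, 1.2) and moved to about (7.9, 1.3).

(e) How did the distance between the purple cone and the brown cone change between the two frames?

+1.3

They were about 1.4 units apart before and 2.7 after — 1.3 units further apart.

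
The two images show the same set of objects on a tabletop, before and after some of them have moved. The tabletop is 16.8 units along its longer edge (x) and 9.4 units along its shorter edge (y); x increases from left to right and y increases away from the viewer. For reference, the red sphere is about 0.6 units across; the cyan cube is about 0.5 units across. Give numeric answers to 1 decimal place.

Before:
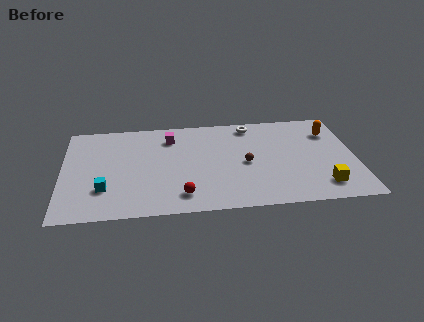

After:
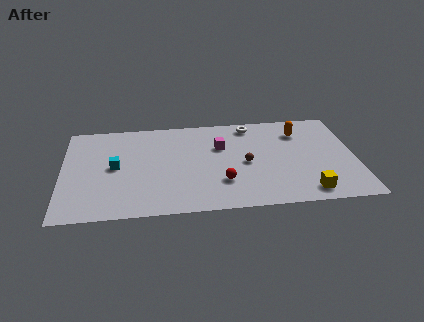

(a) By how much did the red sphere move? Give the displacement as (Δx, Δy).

(2.3, 1.0)

The red sphere was at about (6.8, 1.7) and moved to about (9.1, 2.7).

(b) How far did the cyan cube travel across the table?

2.2

The cyan cube was near (2.4, 2.7) before and (3.0, 4.8) after, so it travelled √(0.6² + 2.1²) ≈ 2.2 units.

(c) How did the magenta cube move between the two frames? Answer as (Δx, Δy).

(2.9, -1.2)

From the two frames, the magenta cube sits at roughly (6.2, 7.4) before and (9.1, 6.2) after.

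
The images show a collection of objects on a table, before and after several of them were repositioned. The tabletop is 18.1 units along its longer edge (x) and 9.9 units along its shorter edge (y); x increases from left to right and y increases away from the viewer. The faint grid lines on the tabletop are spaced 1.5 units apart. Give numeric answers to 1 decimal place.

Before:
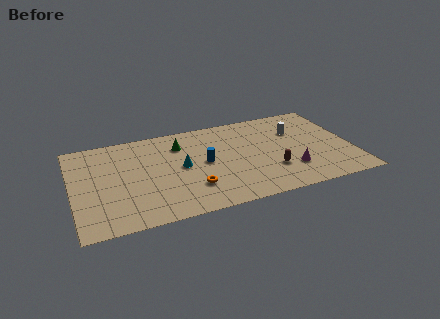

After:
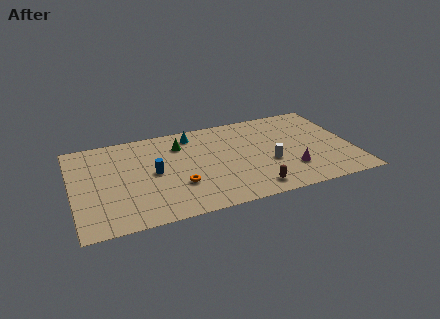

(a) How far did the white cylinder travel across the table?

3.7

The white cylinder was near (14.7, 6.8) before and (12.6, 3.8) after, so it travelled √(2.1² + 3.0²) ≈ 3.7 units.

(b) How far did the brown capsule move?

2.1

The brown capsule was near (12.7, 3.0) before and (11.3, 1.4) after, so it travelled √(1.4² + 1.6²) ≈ 2.1 units.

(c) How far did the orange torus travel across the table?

0.9

From (7.5, 2.7) to (6.7, 3.2), the orange torus covered √(0.8² + 0.5²) ≈ 0.9 units.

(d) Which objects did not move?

the green cone and the magenta cone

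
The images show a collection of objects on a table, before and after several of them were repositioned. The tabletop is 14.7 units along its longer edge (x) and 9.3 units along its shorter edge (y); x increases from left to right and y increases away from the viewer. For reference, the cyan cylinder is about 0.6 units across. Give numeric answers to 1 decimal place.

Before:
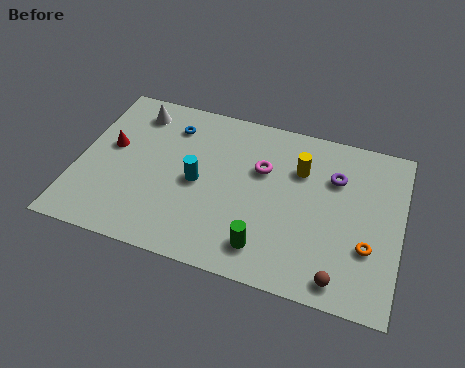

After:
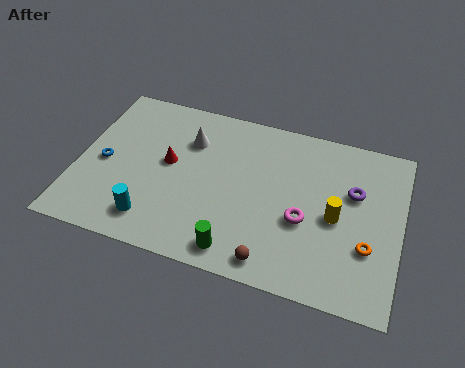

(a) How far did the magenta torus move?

3.1

The magenta torus was near (8.3, 6.0) before and (10.4, 3.7) after, so it travelled √(2.1² + 2.3²) ≈ 3.1 units.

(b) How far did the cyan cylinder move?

3.2

The cyan cylinder moved from about (5.5, 4.4) to (3.7, 1.7), a distance of √(1.8² + 2.7²) ≈ 3.2.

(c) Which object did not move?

the orange torus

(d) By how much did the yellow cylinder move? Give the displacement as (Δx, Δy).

(1.8, -2.2)

From the two frames, the yellow cylinder sits at roughly (10.0, 6.5) before and (11.8, 4.3) after.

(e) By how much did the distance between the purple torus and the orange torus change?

-0.9

Before: roughly 3.8 units apart; after: 2.9. That's 0.9 units closer together.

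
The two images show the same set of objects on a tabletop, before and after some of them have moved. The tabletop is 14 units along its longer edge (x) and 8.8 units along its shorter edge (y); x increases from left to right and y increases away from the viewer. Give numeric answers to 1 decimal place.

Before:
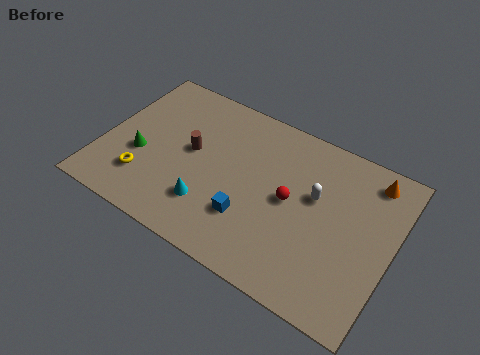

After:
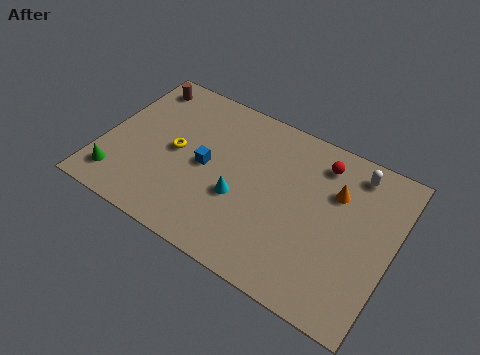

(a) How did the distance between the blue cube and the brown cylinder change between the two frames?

+1.1

The distance was about 3.9 in the first image and 5.0 in the second, so they moved 1.1 units further apart.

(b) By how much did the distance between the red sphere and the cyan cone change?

+0.9

They were about 4.2 units apart before and 5.1 after — 0.9 units further apart.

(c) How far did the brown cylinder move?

4.0

The brown cylinder was near (4.2, 4.8) before and (1.2, 7.5) after, so it travelled √(3.0² + 2.7²) ≈ 4.0 units.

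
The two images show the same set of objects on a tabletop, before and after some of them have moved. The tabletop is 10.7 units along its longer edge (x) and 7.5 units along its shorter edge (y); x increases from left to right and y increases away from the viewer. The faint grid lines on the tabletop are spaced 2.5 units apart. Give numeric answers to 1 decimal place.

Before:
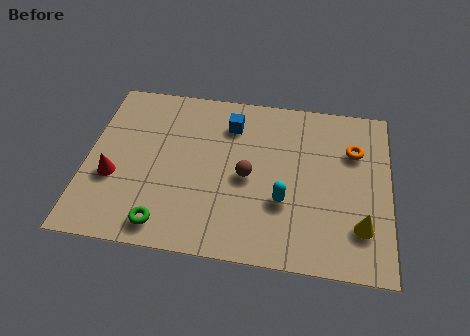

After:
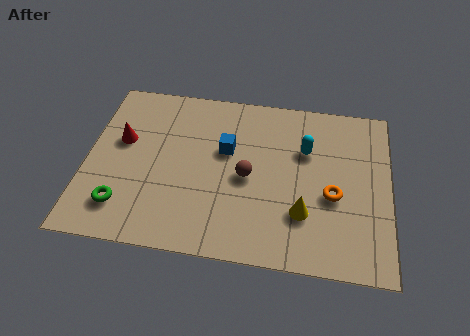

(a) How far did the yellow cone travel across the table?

2.0

The yellow cone moved from about (9.7, 1.9) to (7.7, 2.2), a distance of √(2.0² + 0.3²) ≈ 2.0.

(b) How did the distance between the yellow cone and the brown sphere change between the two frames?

-1.9

They were about 4.3 units apart before and 2.4 after — 1.9 units closer together.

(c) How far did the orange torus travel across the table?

2.2

From (9.4, 5.2) to (8.7, 3.1), the orange torus covered √(0.7² + 2.1²) ≈ 2.2 units.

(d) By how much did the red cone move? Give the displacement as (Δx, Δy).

(0.2, 1.7)

The red cone started near (1.0, 2.8) and ended near (1.2, 4.5).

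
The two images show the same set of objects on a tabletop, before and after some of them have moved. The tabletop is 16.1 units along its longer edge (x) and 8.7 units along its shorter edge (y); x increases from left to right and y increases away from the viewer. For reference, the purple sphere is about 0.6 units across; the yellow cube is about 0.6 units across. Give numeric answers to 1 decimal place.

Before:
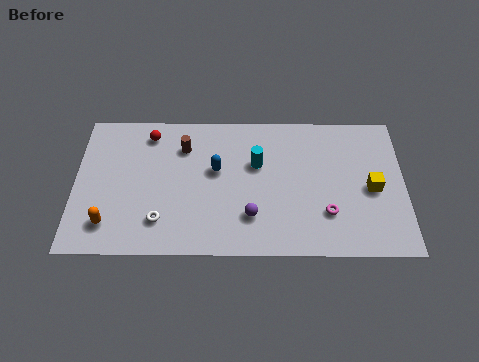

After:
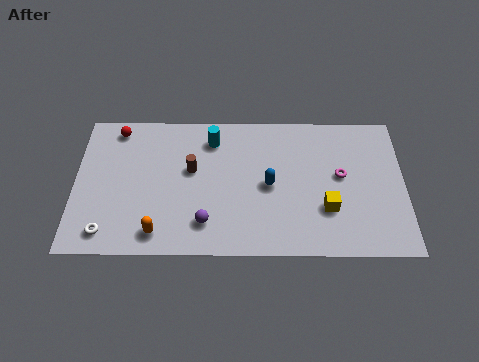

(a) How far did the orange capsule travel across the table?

2.5

The orange capsule was near (1.7, 1.8) before and (4.1, 1.3) after, so it travelled √(2.4² + 0.5²) ≈ 2.5 units.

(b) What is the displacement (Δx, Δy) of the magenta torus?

(0.7, 2.3)

From the two frames, the magenta torus sits at roughly (12.3, 2.5) before and (13.0, 4.8) after.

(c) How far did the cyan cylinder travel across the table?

2.7

From (8.9, 5.5) to (6.7, 7.0), the cyan cylinder covered √(2.2² + 1.5²) ≈ 2.7 units.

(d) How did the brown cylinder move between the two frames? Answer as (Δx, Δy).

(0.4, -1.4)

The brown cylinder was at about (5.3, 6.5) and moved to about (5.7, 5.1).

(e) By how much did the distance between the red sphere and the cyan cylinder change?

-0.9

Before: roughly 5.6 units apart; after: 4.7. That's 0.9 units closer together.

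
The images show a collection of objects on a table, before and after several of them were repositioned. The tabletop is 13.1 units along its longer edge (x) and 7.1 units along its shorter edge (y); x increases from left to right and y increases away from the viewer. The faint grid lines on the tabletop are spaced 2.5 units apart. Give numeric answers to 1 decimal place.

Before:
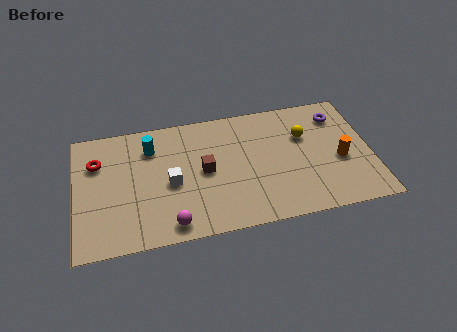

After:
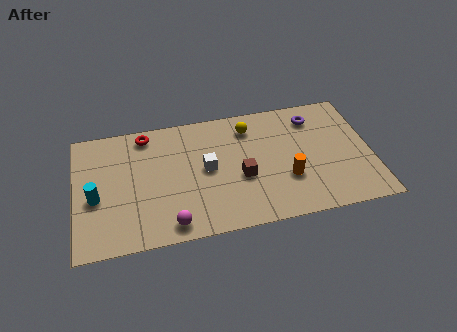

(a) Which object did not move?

the magenta sphere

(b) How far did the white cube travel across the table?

1.7

The white cube was near (4.2, 3.2) before and (5.8, 3.7) after, so it travelled √(1.6² + 0.5²) ≈ 1.7 units.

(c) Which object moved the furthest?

the cyan cylinder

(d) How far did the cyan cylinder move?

3.5

The cyan cylinder moved from about (3.4, 5.4) to (0.9, 3.0), a distance of √(2.5² + 2.4²) ≈ 3.5.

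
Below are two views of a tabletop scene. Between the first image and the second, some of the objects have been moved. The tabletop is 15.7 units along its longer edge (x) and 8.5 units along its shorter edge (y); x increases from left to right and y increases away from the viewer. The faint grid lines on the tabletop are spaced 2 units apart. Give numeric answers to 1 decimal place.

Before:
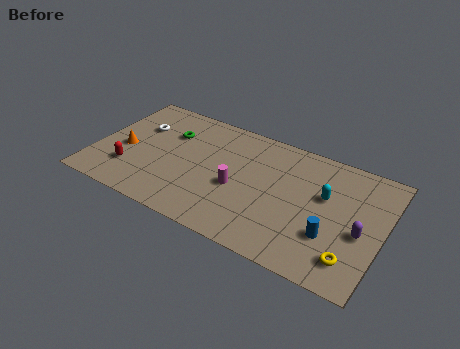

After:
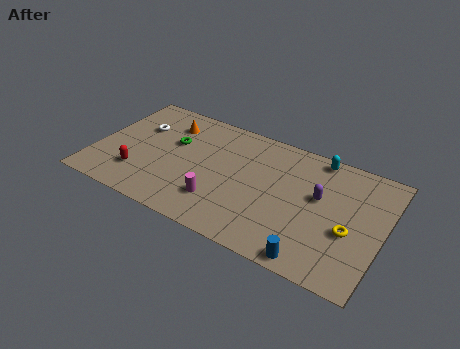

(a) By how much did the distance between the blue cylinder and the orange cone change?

-1.0

The distance was about 11.5 in the first image and 10.5 in the second, so they moved 1.0 units closer together.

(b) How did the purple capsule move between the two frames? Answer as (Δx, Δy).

(-2.4, 1.4)

From the two frames, the purple capsule sits at roughly (14.6, 3.6) before and (12.2, 5.0) after.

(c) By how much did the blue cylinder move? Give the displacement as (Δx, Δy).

(-0.7, -1.9)

The blue cylinder was at about (13.1, 2.7) and moved to about (12.4, 0.8).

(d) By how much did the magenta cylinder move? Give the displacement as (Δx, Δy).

(-0.8, -1.4)

The magenta cylinder started near (7.9, 3.6) and ended near (7.1, 2.2).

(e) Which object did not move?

the white torus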